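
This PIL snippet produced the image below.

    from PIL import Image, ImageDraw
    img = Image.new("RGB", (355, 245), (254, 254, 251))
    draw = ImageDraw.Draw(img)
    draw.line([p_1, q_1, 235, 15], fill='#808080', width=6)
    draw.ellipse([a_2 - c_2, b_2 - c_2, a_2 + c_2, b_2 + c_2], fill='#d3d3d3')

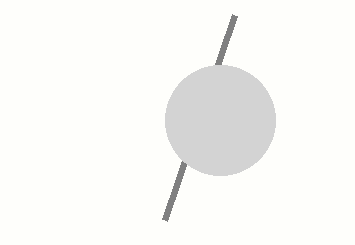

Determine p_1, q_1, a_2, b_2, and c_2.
p_1 = 165; q_1 = 220; a_2 = 220; b_2 = 120; c_2 = 55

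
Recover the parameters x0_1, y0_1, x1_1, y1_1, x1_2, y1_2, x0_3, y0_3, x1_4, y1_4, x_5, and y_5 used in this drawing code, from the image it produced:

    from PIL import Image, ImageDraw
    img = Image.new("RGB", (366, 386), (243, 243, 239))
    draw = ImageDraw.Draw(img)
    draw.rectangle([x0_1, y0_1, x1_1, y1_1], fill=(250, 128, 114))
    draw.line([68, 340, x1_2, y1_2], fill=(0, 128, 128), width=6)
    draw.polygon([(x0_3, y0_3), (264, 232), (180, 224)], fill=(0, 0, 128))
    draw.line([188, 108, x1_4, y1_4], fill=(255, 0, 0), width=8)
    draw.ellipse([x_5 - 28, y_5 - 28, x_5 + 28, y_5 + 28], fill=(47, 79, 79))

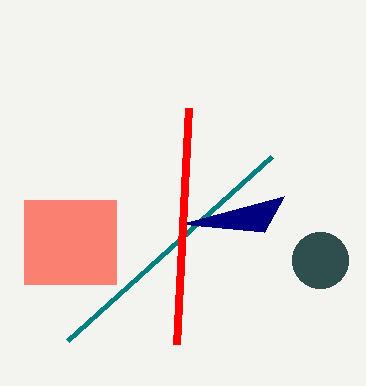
x0_1 = 24
y0_1 = 200
x1_1 = 116
y1_1 = 284
x1_2 = 272
y1_2 = 156
x0_3 = 284
y0_3 = 196
x1_4 = 176
y1_4 = 344
x_5 = 320
y_5 = 260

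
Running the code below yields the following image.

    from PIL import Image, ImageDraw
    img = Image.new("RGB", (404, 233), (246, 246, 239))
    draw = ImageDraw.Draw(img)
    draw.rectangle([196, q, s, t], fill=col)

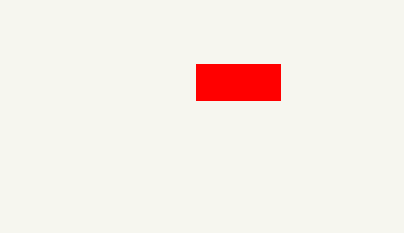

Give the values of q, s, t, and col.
q = 64
s = 280
t = 100
col = 'red'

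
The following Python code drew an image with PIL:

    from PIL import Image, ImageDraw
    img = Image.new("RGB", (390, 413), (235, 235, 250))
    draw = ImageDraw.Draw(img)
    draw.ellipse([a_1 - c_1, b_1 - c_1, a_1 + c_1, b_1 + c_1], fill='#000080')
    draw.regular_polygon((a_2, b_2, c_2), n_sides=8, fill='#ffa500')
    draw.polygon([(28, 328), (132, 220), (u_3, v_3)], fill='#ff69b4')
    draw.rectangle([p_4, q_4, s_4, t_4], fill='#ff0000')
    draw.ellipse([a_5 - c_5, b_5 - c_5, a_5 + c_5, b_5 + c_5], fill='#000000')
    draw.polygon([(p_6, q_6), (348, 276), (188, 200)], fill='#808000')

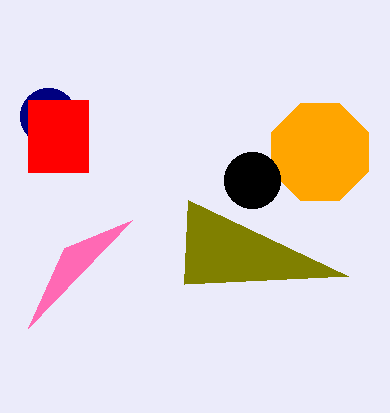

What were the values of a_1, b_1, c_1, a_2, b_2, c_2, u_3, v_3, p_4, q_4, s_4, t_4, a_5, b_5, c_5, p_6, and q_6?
a_1 = 48
b_1 = 116
c_1 = 28
a_2 = 320
b_2 = 152
c_2 = 52
u_3 = 64
v_3 = 248
p_4 = 28
q_4 = 100
s_4 = 88
t_4 = 172
a_5 = 252
b_5 = 180
c_5 = 28
p_6 = 184
q_6 = 284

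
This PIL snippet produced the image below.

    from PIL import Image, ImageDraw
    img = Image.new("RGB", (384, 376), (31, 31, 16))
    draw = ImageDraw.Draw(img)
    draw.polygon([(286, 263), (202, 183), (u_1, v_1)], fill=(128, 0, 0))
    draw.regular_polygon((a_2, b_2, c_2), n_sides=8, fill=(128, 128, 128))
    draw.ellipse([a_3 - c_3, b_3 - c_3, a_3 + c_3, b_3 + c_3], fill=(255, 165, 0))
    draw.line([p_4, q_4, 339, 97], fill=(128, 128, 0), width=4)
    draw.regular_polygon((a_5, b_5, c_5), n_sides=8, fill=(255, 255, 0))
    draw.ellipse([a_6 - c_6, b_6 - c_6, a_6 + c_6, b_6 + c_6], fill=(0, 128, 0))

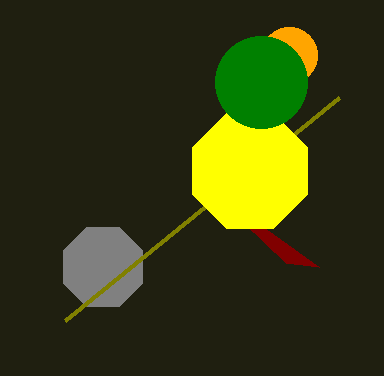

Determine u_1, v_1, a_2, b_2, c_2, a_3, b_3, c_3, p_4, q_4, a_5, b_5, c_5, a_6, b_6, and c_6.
u_1 = 319, v_1 = 267, a_2 = 103, b_2 = 267, c_2 = 43, a_3 = 289, b_3 = 55, c_3 = 28, p_4 = 65, q_4 = 320, a_5 = 250, b_5 = 171, c_5 = 62, a_6 = 261, b_6 = 82, c_6 = 46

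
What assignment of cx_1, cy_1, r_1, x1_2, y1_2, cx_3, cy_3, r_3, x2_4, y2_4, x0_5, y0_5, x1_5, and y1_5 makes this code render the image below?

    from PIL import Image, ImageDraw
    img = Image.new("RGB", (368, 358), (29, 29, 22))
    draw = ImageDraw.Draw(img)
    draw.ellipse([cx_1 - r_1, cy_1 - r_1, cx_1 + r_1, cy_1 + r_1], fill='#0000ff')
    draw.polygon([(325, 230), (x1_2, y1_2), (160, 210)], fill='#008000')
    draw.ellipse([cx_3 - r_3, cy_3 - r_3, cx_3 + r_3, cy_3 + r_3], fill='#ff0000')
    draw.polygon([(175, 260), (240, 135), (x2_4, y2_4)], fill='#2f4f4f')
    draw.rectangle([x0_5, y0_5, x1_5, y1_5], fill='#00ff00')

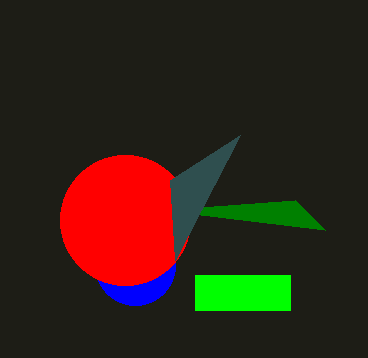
cx_1 = 135
cy_1 = 265
r_1 = 40
x1_2 = 295
y1_2 = 200
cx_3 = 125
cy_3 = 220
r_3 = 65
x2_4 = 170
y2_4 = 180
x0_5 = 195
y0_5 = 275
x1_5 = 290
y1_5 = 310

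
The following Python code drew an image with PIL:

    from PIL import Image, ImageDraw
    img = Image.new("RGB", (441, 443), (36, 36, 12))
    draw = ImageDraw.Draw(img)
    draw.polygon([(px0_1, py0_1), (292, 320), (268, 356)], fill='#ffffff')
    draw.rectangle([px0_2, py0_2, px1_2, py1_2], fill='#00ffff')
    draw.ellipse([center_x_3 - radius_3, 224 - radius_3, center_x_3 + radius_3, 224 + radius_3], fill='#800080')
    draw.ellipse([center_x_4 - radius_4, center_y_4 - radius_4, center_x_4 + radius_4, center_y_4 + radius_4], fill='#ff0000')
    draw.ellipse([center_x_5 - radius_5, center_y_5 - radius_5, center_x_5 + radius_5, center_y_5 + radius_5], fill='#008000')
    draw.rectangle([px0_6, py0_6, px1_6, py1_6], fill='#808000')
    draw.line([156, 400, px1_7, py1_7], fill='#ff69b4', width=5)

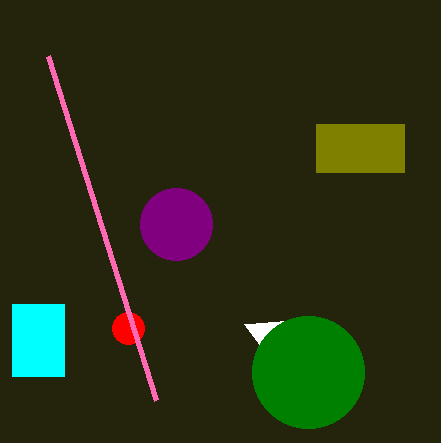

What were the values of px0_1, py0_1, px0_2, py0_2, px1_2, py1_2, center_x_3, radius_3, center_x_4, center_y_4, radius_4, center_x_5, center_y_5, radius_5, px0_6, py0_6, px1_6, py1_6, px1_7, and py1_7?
px0_1 = 244
py0_1 = 324
px0_2 = 12
py0_2 = 304
px1_2 = 64
py1_2 = 376
center_x_3 = 176
radius_3 = 36
center_x_4 = 128
center_y_4 = 328
radius_4 = 16
center_x_5 = 308
center_y_5 = 372
radius_5 = 56
px0_6 = 316
py0_6 = 124
px1_6 = 404
py1_6 = 172
px1_7 = 48
py1_7 = 56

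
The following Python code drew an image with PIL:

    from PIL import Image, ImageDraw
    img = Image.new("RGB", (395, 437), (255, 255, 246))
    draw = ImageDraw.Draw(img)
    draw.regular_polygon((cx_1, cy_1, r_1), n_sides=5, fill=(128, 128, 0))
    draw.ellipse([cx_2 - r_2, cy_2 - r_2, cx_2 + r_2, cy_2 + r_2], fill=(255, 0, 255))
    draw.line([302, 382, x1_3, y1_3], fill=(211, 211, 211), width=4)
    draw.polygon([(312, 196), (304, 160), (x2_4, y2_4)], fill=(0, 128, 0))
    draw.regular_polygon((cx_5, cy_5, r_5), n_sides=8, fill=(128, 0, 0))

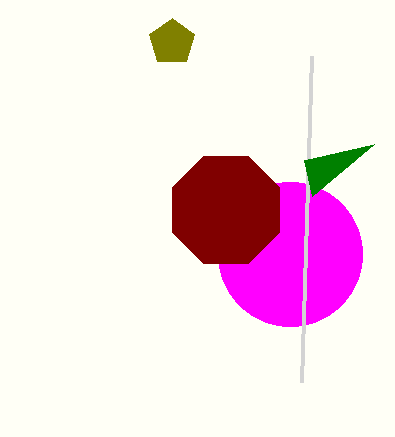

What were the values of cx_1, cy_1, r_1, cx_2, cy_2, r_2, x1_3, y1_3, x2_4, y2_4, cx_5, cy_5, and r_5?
cx_1 = 172; cy_1 = 42; r_1 = 24; cx_2 = 290; cy_2 = 254; r_2 = 72; x1_3 = 312; y1_3 = 56; x2_4 = 374; y2_4 = 144; cx_5 = 226; cy_5 = 210; r_5 = 58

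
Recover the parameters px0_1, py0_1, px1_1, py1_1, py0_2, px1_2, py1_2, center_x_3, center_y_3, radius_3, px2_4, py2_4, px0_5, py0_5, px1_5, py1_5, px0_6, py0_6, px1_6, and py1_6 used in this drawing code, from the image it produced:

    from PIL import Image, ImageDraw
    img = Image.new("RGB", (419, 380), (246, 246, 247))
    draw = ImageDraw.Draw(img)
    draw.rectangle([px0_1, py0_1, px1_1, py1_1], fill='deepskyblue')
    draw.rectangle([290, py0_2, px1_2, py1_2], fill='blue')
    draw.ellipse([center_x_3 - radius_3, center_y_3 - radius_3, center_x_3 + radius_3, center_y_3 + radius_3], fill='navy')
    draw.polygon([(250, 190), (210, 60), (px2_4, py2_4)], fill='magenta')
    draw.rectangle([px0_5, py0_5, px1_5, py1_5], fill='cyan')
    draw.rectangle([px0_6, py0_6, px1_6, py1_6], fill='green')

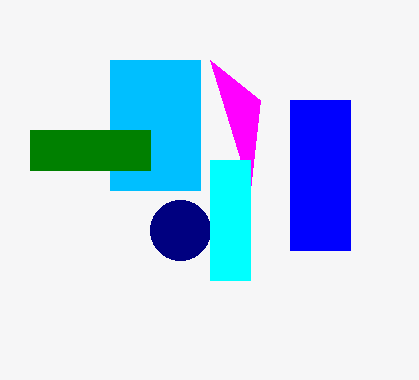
px0_1 = 110; py0_1 = 60; px1_1 = 200; py1_1 = 190; py0_2 = 100; px1_2 = 350; py1_2 = 250; center_x_3 = 180; center_y_3 = 230; radius_3 = 30; px2_4 = 260; py2_4 = 100; px0_5 = 210; py0_5 = 160; px1_5 = 250; py1_5 = 280; px0_6 = 30; py0_6 = 130; px1_6 = 150; py1_6 = 170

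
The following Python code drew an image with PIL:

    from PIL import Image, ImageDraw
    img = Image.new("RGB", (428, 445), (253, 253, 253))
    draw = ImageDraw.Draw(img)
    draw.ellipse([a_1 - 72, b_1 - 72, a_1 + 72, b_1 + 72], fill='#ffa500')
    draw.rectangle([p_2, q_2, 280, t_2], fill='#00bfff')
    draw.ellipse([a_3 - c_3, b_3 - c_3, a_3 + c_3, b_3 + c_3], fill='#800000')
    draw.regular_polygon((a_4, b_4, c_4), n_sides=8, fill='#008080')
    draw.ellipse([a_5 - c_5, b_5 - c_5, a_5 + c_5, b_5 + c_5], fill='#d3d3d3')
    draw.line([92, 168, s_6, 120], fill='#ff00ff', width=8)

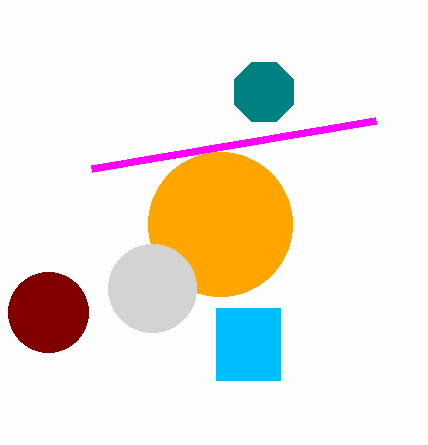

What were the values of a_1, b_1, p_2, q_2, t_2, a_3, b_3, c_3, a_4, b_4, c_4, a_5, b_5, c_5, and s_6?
a_1 = 220
b_1 = 224
p_2 = 216
q_2 = 308
t_2 = 380
a_3 = 48
b_3 = 312
c_3 = 40
a_4 = 264
b_4 = 92
c_4 = 32
a_5 = 152
b_5 = 288
c_5 = 44
s_6 = 376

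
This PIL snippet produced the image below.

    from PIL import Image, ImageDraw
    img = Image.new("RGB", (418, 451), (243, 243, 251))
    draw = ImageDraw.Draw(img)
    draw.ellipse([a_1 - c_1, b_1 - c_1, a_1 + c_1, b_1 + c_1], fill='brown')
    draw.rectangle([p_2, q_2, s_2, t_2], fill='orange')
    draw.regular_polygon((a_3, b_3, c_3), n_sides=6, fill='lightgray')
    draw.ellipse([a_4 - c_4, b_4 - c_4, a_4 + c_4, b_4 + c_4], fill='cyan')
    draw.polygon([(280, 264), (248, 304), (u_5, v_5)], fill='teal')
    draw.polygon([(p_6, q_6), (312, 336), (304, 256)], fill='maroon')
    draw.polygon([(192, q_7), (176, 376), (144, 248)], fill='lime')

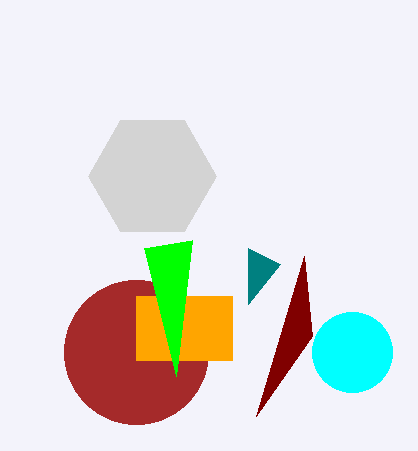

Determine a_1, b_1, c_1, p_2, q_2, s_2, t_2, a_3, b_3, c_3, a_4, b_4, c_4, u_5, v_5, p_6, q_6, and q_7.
a_1 = 136, b_1 = 352, c_1 = 72, p_2 = 136, q_2 = 296, s_2 = 232, t_2 = 360, a_3 = 152, b_3 = 176, c_3 = 64, a_4 = 352, b_4 = 352, c_4 = 40, u_5 = 248, v_5 = 248, p_6 = 256, q_6 = 416, q_7 = 240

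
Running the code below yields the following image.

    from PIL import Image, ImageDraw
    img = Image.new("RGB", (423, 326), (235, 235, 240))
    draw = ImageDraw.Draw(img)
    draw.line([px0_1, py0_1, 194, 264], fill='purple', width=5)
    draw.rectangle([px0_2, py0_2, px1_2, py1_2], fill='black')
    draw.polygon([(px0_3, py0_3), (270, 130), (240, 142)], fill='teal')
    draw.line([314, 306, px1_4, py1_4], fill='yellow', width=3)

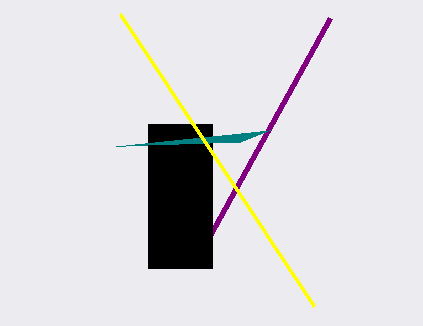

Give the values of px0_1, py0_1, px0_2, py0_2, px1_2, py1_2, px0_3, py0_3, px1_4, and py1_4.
px0_1 = 330, py0_1 = 18, px0_2 = 148, py0_2 = 124, px1_2 = 212, py1_2 = 268, px0_3 = 116, py0_3 = 146, px1_4 = 120, py1_4 = 14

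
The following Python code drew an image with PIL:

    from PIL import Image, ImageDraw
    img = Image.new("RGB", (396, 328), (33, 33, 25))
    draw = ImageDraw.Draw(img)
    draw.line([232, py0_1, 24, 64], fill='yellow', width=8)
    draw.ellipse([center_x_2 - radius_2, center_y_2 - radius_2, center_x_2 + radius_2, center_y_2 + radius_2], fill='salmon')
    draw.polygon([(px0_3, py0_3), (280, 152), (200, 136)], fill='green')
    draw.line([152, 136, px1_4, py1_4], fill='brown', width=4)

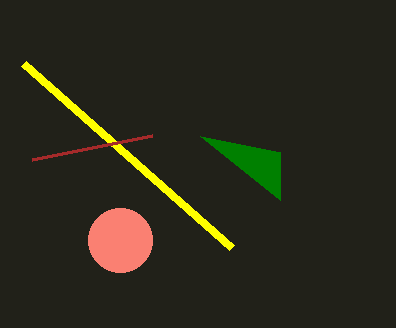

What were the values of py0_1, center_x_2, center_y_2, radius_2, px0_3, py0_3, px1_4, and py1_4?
py0_1 = 248, center_x_2 = 120, center_y_2 = 240, radius_2 = 32, px0_3 = 280, py0_3 = 200, px1_4 = 32, py1_4 = 160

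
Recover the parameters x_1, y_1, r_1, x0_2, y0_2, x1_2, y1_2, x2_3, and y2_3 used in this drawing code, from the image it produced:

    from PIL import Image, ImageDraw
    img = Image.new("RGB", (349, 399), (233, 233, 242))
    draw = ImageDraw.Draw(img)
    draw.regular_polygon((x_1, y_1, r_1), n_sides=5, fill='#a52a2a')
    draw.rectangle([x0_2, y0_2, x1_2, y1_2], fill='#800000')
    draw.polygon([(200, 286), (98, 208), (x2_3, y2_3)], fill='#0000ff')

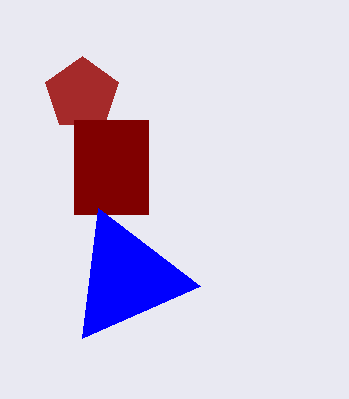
x_1 = 82; y_1 = 94; r_1 = 38; x0_2 = 74; y0_2 = 120; x1_2 = 148; y1_2 = 214; x2_3 = 82; y2_3 = 338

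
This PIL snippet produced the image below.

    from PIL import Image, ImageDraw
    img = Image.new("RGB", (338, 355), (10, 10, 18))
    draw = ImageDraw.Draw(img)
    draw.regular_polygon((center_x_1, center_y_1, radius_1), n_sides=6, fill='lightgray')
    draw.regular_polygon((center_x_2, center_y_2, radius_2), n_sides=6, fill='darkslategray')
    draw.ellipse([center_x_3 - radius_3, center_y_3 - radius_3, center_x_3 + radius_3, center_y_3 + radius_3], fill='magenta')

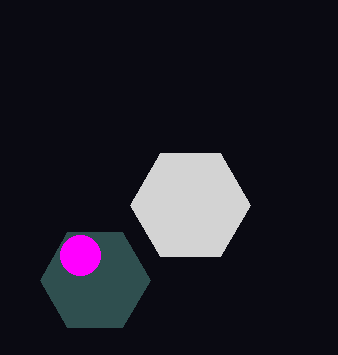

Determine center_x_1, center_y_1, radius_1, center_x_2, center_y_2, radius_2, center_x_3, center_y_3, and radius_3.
center_x_1 = 190
center_y_1 = 205
radius_1 = 60
center_x_2 = 95
center_y_2 = 280
radius_2 = 55
center_x_3 = 80
center_y_3 = 255
radius_3 = 20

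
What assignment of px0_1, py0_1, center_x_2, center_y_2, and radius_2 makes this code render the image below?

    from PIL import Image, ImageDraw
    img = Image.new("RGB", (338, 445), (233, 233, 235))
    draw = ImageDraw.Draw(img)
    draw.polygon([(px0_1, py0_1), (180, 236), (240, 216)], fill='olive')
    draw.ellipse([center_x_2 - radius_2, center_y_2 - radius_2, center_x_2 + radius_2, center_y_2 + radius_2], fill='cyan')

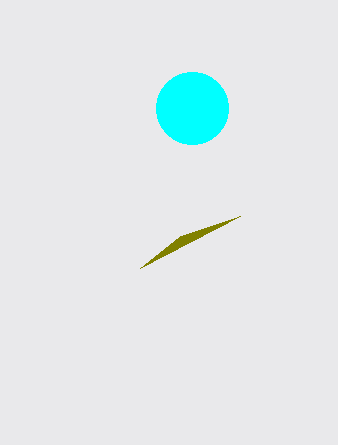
px0_1 = 140, py0_1 = 268, center_x_2 = 192, center_y_2 = 108, radius_2 = 36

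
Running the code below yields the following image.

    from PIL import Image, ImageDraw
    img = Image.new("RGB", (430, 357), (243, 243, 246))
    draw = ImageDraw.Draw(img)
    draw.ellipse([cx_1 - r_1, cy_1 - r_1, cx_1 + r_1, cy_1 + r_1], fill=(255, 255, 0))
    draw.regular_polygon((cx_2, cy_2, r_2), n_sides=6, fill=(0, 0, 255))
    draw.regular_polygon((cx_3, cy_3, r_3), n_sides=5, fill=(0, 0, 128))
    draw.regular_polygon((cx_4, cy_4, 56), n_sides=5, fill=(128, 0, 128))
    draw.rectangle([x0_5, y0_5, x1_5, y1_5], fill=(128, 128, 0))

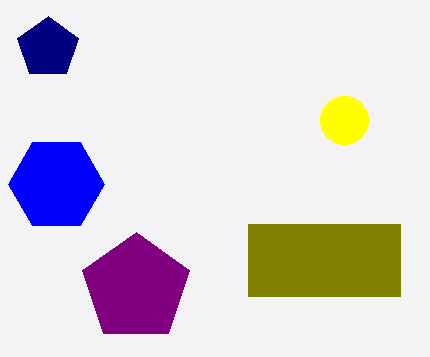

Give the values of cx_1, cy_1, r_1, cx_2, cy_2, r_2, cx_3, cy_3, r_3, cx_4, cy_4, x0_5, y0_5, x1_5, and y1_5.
cx_1 = 344; cy_1 = 120; r_1 = 24; cx_2 = 56; cy_2 = 184; r_2 = 48; cx_3 = 48; cy_3 = 48; r_3 = 32; cx_4 = 136; cy_4 = 288; x0_5 = 248; y0_5 = 224; x1_5 = 400; y1_5 = 296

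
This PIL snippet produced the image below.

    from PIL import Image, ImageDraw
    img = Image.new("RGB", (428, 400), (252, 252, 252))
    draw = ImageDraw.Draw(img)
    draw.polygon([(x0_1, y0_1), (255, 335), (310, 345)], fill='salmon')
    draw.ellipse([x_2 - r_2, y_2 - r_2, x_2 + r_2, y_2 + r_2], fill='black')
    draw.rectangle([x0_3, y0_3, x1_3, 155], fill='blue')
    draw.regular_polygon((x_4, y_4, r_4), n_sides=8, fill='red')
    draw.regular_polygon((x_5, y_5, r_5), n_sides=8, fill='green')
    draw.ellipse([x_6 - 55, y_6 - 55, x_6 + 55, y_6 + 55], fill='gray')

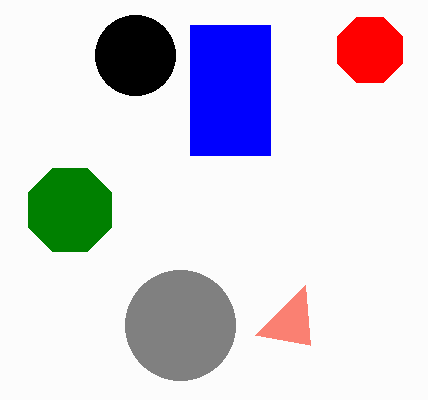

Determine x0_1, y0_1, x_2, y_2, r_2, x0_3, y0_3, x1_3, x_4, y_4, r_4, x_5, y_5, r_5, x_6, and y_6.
x0_1 = 305, y0_1 = 285, x_2 = 135, y_2 = 55, r_2 = 40, x0_3 = 190, y0_3 = 25, x1_3 = 270, x_4 = 370, y_4 = 50, r_4 = 35, x_5 = 70, y_5 = 210, r_5 = 45, x_6 = 180, y_6 = 325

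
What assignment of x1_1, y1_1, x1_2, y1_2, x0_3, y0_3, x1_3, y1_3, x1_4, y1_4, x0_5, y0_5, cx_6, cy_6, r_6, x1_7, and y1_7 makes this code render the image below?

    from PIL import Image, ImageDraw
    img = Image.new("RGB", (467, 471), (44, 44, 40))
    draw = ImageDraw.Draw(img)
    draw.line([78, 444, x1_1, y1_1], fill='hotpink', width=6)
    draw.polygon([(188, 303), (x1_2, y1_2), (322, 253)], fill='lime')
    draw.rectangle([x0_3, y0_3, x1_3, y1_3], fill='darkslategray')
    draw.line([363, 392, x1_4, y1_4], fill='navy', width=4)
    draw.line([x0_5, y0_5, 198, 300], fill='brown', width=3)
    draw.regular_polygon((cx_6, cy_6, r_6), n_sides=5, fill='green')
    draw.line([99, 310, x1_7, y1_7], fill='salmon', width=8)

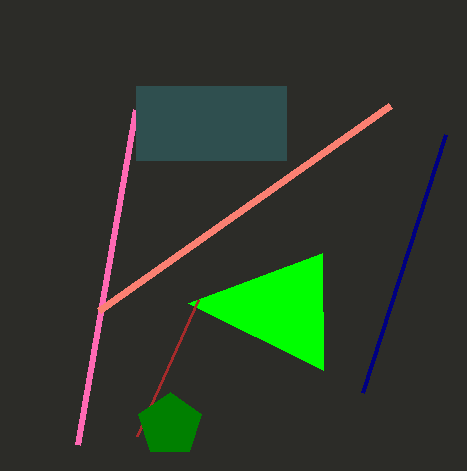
x1_1 = 136; y1_1 = 109; x1_2 = 323; y1_2 = 370; x0_3 = 136; y0_3 = 86; x1_3 = 286; y1_3 = 160; x1_4 = 446; y1_4 = 134; x0_5 = 137; y0_5 = 436; cx_6 = 170; cy_6 = 425; r_6 = 33; x1_7 = 390; y1_7 = 105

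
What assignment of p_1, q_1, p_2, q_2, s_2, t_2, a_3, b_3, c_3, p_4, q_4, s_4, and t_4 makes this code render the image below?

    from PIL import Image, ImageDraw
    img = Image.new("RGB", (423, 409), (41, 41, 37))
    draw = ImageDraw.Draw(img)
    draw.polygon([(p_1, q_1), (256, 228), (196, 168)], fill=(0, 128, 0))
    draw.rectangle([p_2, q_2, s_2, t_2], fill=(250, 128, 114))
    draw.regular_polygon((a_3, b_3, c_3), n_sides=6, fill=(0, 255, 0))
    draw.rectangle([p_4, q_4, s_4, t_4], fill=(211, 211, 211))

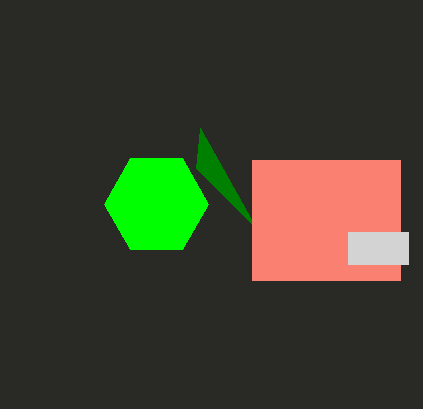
p_1 = 200; q_1 = 128; p_2 = 252; q_2 = 160; s_2 = 400; t_2 = 280; a_3 = 156; b_3 = 204; c_3 = 52; p_4 = 348; q_4 = 232; s_4 = 408; t_4 = 264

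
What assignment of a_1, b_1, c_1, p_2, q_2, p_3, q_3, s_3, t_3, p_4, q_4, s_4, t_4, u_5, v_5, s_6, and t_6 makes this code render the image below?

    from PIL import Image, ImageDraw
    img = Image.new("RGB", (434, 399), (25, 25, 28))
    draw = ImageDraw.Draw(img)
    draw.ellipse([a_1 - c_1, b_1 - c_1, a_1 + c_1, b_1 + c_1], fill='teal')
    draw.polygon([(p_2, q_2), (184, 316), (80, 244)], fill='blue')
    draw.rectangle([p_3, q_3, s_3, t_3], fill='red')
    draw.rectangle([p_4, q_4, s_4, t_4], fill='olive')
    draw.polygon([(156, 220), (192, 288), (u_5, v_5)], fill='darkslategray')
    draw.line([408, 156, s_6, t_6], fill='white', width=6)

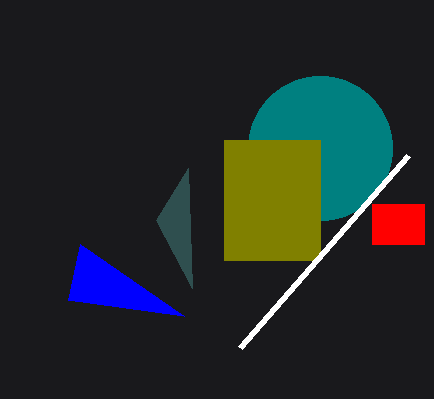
a_1 = 320, b_1 = 148, c_1 = 72, p_2 = 68, q_2 = 300, p_3 = 372, q_3 = 204, s_3 = 424, t_3 = 244, p_4 = 224, q_4 = 140, s_4 = 320, t_4 = 260, u_5 = 188, v_5 = 168, s_6 = 240, t_6 = 348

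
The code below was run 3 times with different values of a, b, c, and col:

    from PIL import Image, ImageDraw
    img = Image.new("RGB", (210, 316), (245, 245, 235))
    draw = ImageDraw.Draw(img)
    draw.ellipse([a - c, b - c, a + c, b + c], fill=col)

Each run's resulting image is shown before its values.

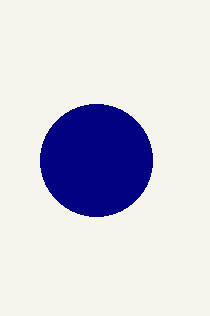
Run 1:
a = 96
b = 160
c = 56
col = 'navy'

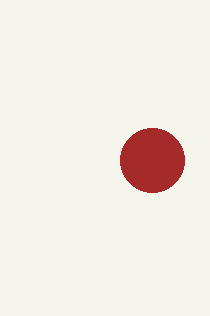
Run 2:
a = 152; b = 160; c = 32; col = 'brown'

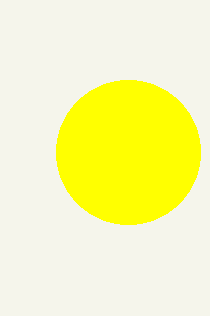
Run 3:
a = 128
b = 152
c = 72
col = 'yellow'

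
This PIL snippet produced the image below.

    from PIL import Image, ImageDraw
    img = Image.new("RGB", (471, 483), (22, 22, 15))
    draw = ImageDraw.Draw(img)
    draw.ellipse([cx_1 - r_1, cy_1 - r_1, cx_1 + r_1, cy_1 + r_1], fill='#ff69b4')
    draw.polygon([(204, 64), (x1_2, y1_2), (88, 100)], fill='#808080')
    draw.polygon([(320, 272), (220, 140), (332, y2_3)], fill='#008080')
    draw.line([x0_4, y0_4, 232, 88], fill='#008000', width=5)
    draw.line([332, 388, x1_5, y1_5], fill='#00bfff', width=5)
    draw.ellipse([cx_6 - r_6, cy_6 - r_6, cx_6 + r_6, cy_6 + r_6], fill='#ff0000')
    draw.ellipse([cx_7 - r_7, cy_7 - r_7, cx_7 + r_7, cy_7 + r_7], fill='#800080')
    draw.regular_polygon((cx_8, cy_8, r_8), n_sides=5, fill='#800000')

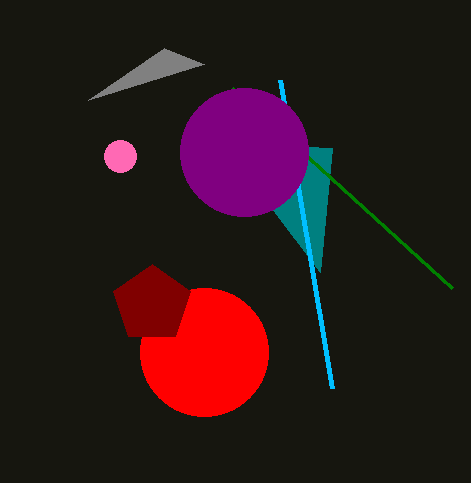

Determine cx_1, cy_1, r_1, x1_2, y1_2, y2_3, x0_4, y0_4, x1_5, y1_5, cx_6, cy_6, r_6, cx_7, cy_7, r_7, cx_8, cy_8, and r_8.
cx_1 = 120
cy_1 = 156
r_1 = 16
x1_2 = 164
y1_2 = 48
y2_3 = 148
x0_4 = 452
y0_4 = 288
x1_5 = 280
y1_5 = 80
cx_6 = 204
cy_6 = 352
r_6 = 64
cx_7 = 244
cy_7 = 152
r_7 = 64
cx_8 = 152
cy_8 = 304
r_8 = 40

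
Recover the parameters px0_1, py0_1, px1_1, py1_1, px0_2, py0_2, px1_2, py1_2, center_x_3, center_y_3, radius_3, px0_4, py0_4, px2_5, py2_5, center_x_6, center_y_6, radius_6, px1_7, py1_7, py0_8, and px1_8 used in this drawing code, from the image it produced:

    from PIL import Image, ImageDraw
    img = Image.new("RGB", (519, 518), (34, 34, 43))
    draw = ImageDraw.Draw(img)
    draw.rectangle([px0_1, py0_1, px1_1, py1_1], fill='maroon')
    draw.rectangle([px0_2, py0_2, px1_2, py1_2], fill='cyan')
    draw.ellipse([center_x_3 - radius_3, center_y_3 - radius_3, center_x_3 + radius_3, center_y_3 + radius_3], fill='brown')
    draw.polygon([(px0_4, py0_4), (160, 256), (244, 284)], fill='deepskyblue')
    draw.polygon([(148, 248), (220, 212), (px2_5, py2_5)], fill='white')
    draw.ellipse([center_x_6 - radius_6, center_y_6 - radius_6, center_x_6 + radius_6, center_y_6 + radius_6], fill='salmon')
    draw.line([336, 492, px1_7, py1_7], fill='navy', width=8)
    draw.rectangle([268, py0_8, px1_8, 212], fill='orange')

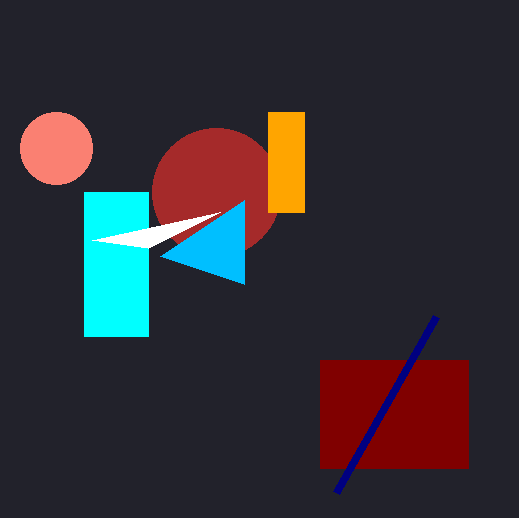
px0_1 = 320, py0_1 = 360, px1_1 = 468, py1_1 = 468, px0_2 = 84, py0_2 = 192, px1_2 = 148, py1_2 = 336, center_x_3 = 216, center_y_3 = 192, radius_3 = 64, px0_4 = 244, py0_4 = 200, px2_5 = 92, py2_5 = 240, center_x_6 = 56, center_y_6 = 148, radius_6 = 36, px1_7 = 436, py1_7 = 316, py0_8 = 112, px1_8 = 304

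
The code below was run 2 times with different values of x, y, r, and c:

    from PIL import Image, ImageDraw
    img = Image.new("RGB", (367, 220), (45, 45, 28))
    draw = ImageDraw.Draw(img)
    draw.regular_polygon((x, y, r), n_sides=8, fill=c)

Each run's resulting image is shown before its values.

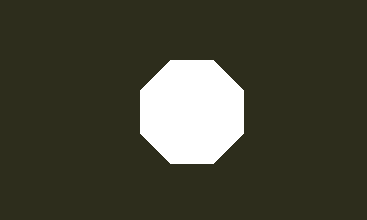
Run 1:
x = 192, y = 112, r = 56, c = 'white'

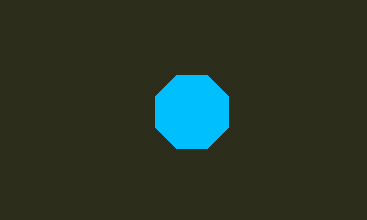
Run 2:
x = 192; y = 112; r = 40; c = 'deepskyblue'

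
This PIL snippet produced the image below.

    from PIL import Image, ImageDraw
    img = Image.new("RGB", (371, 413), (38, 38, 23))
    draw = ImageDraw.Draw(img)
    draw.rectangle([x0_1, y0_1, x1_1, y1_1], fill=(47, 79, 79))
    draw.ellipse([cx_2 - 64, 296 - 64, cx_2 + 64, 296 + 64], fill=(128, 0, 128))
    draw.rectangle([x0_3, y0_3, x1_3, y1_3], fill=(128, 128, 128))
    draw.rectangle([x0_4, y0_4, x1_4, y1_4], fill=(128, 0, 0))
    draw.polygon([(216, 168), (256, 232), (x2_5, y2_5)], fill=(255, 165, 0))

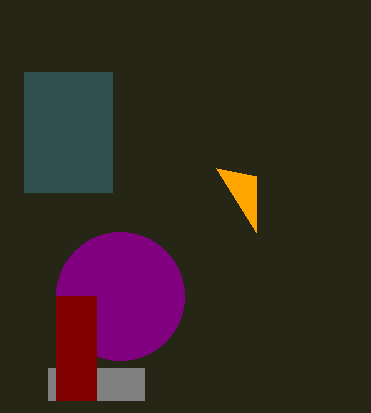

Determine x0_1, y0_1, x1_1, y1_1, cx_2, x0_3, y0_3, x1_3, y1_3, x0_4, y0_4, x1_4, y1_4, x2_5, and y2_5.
x0_1 = 24
y0_1 = 72
x1_1 = 112
y1_1 = 192
cx_2 = 120
x0_3 = 48
y0_3 = 368
x1_3 = 144
y1_3 = 400
x0_4 = 56
y0_4 = 296
x1_4 = 96
y1_4 = 400
x2_5 = 256
y2_5 = 176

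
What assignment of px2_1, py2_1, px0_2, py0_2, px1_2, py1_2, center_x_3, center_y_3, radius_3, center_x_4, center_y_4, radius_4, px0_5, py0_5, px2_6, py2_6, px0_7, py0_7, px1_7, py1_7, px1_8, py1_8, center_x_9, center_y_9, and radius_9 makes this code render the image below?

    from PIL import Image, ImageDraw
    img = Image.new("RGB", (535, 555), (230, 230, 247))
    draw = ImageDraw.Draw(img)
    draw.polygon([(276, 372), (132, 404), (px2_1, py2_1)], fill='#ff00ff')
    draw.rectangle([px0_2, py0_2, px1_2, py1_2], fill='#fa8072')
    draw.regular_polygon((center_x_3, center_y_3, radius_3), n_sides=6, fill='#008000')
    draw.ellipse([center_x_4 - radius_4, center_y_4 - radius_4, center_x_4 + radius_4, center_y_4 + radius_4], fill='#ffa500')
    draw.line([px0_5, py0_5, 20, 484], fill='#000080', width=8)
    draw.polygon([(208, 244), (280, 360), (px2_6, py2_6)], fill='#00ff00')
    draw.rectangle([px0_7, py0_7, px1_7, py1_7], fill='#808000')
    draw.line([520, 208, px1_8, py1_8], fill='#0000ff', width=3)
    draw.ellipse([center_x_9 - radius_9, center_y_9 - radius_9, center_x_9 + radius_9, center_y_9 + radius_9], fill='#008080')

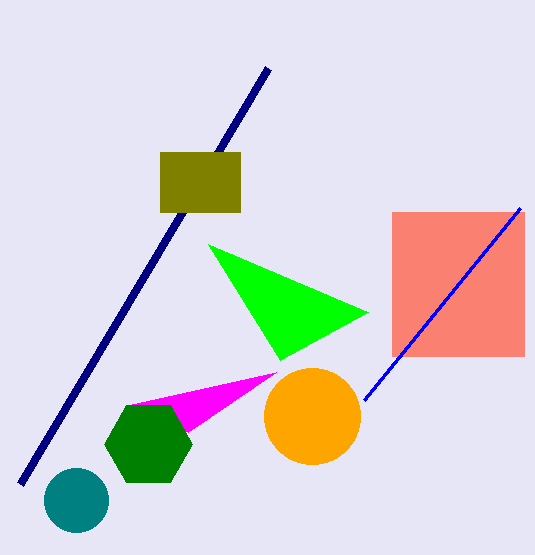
px2_1 = 188
py2_1 = 432
px0_2 = 392
py0_2 = 212
px1_2 = 524
py1_2 = 356
center_x_3 = 148
center_y_3 = 444
radius_3 = 44
center_x_4 = 312
center_y_4 = 416
radius_4 = 48
px0_5 = 268
py0_5 = 68
px2_6 = 368
py2_6 = 312
px0_7 = 160
py0_7 = 152
px1_7 = 240
py1_7 = 212
px1_8 = 364
py1_8 = 400
center_x_9 = 76
center_y_9 = 500
radius_9 = 32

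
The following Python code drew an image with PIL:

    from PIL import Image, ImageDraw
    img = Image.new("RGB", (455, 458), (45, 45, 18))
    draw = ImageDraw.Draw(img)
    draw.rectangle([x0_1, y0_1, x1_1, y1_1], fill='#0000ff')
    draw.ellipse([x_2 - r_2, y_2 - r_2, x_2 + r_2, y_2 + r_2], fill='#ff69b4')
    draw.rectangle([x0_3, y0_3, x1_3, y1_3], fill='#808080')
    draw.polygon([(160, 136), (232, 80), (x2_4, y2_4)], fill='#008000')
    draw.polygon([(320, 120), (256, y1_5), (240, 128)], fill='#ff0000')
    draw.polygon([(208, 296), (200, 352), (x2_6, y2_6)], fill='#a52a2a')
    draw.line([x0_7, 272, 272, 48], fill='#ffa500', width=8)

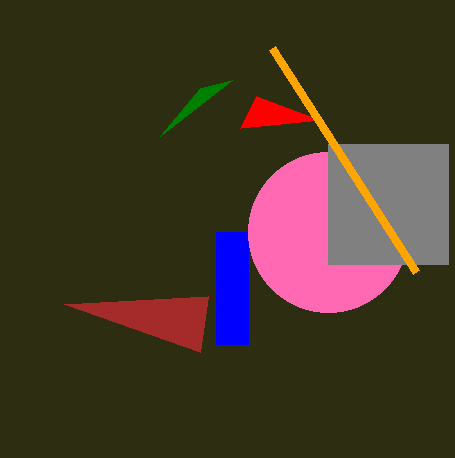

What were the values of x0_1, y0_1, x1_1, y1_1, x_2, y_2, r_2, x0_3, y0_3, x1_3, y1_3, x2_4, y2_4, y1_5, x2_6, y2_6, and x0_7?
x0_1 = 216, y0_1 = 232, x1_1 = 248, y1_1 = 344, x_2 = 328, y_2 = 232, r_2 = 80, x0_3 = 328, y0_3 = 144, x1_3 = 448, y1_3 = 264, x2_4 = 200, y2_4 = 88, y1_5 = 96, x2_6 = 64, y2_6 = 304, x0_7 = 416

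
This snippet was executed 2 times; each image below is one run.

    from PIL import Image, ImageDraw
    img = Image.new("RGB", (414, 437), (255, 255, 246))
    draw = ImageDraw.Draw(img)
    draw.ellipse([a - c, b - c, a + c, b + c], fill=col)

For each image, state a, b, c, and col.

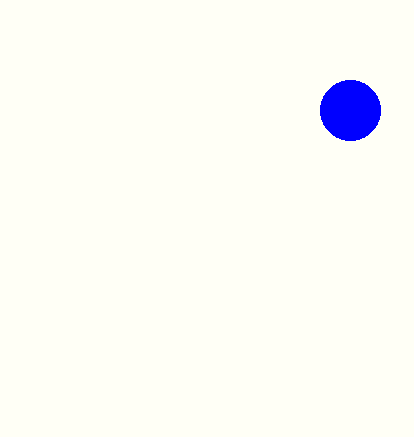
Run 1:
a = 350; b = 110; c = 30; col = 'blue'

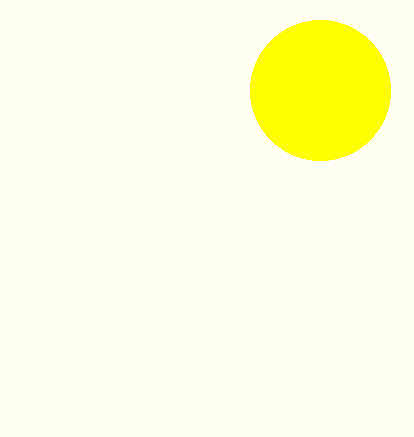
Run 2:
a = 320
b = 90
c = 70
col = 'yellow'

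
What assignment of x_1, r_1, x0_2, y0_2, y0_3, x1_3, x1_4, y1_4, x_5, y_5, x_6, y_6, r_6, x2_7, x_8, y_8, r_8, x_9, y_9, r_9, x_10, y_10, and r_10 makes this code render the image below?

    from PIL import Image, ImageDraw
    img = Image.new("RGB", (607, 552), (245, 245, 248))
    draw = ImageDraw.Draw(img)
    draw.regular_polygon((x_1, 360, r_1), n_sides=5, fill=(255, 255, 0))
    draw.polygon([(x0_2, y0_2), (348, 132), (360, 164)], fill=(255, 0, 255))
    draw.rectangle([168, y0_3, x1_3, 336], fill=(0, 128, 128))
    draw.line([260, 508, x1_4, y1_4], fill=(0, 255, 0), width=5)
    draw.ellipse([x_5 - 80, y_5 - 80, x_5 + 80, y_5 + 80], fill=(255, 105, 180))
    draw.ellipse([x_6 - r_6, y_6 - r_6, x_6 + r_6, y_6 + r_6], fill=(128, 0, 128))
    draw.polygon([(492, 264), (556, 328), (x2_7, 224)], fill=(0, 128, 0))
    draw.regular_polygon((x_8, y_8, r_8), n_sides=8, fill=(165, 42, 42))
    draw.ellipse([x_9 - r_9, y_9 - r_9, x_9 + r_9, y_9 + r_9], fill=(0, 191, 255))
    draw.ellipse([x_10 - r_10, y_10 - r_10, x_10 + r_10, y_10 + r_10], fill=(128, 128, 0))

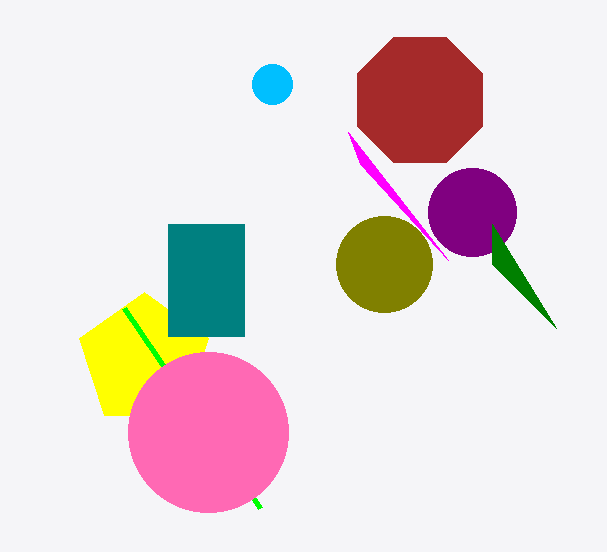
x_1 = 144
r_1 = 68
x0_2 = 448
y0_2 = 260
y0_3 = 224
x1_3 = 244
x1_4 = 124
y1_4 = 308
x_5 = 208
y_5 = 432
x_6 = 472
y_6 = 212
r_6 = 44
x2_7 = 492
x_8 = 420
y_8 = 100
r_8 = 68
x_9 = 272
y_9 = 84
r_9 = 20
x_10 = 384
y_10 = 264
r_10 = 48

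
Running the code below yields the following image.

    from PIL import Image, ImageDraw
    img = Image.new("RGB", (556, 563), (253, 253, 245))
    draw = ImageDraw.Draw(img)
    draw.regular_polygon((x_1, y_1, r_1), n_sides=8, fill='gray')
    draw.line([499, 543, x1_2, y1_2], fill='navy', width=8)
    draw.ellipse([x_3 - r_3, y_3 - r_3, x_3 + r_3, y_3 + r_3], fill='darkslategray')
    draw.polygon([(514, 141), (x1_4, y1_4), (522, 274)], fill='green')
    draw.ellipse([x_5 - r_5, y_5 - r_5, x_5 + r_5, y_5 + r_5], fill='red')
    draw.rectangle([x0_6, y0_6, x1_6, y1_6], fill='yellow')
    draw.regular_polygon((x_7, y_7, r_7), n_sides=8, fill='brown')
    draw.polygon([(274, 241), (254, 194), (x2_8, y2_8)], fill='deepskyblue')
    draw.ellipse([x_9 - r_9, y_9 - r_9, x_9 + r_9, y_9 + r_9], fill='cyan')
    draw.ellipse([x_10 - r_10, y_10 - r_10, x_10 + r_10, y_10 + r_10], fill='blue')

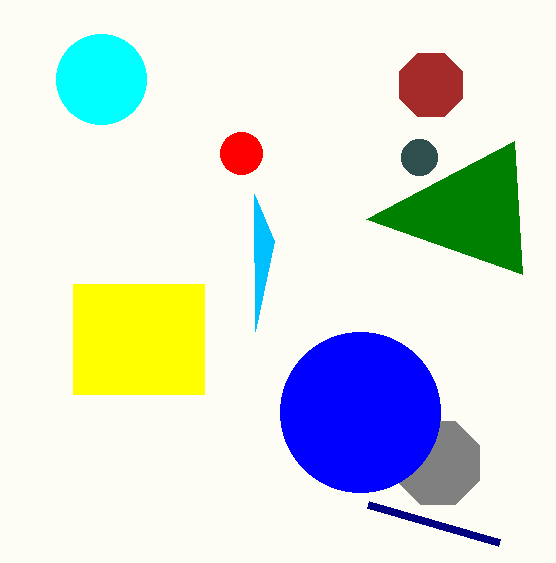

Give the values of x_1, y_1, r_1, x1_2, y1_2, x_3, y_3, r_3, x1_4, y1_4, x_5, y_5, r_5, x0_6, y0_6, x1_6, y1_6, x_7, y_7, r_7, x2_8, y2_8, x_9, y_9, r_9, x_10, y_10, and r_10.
x_1 = 438
y_1 = 463
r_1 = 45
x1_2 = 368
y1_2 = 505
x_3 = 419
y_3 = 157
r_3 = 18
x1_4 = 366
y1_4 = 219
x_5 = 241
y_5 = 153
r_5 = 21
x0_6 = 73
y0_6 = 284
x1_6 = 204
y1_6 = 394
x_7 = 431
y_7 = 85
r_7 = 34
x2_8 = 255
y2_8 = 331
x_9 = 101
y_9 = 79
r_9 = 45
x_10 = 360
y_10 = 412
r_10 = 80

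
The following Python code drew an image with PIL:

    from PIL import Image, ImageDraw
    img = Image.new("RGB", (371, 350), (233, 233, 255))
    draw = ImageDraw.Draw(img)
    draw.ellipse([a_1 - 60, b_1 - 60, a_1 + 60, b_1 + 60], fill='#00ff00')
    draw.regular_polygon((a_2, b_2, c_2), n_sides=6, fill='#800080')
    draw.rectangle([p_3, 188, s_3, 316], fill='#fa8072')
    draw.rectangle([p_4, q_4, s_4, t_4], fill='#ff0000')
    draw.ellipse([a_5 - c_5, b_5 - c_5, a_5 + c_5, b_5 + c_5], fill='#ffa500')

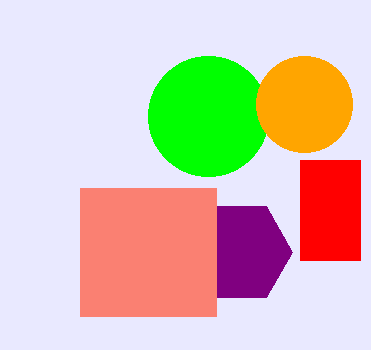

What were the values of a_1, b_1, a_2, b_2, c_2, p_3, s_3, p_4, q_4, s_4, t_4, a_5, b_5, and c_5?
a_1 = 208
b_1 = 116
a_2 = 240
b_2 = 252
c_2 = 52
p_3 = 80
s_3 = 216
p_4 = 300
q_4 = 160
s_4 = 360
t_4 = 260
a_5 = 304
b_5 = 104
c_5 = 48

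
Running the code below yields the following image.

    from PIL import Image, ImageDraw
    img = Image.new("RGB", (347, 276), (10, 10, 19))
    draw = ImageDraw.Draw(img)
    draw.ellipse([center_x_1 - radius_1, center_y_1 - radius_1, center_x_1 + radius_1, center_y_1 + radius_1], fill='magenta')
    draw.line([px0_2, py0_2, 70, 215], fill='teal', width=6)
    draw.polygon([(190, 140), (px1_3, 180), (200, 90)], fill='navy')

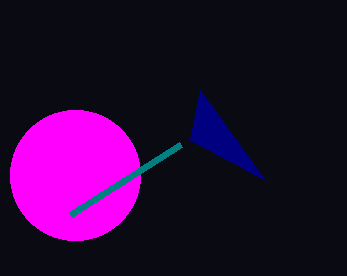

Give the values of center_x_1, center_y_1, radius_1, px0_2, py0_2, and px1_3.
center_x_1 = 75
center_y_1 = 175
radius_1 = 65
px0_2 = 180
py0_2 = 145
px1_3 = 265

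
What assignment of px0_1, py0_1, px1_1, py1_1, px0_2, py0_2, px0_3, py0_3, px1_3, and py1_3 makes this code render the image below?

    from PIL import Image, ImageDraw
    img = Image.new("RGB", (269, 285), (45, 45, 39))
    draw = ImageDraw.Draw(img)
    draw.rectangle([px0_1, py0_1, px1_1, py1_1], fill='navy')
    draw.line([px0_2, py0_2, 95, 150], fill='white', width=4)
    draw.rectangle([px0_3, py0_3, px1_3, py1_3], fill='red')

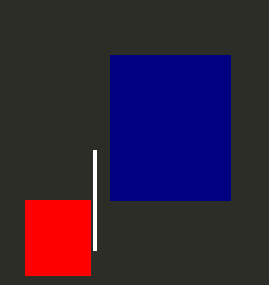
px0_1 = 110; py0_1 = 55; px1_1 = 230; py1_1 = 200; px0_2 = 95; py0_2 = 250; px0_3 = 25; py0_3 = 200; px1_3 = 90; py1_3 = 275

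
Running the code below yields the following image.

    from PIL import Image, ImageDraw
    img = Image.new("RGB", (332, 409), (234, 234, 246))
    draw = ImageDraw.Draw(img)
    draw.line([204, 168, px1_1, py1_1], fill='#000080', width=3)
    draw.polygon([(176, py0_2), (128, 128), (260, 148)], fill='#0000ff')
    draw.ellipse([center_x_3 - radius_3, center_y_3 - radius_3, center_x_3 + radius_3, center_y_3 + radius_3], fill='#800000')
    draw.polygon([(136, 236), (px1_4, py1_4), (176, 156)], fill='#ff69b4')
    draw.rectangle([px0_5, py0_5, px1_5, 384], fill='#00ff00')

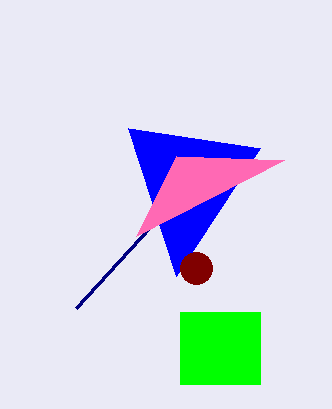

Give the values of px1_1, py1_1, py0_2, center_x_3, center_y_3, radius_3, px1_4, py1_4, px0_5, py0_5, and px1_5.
px1_1 = 76, py1_1 = 308, py0_2 = 276, center_x_3 = 196, center_y_3 = 268, radius_3 = 16, px1_4 = 284, py1_4 = 160, px0_5 = 180, py0_5 = 312, px1_5 = 260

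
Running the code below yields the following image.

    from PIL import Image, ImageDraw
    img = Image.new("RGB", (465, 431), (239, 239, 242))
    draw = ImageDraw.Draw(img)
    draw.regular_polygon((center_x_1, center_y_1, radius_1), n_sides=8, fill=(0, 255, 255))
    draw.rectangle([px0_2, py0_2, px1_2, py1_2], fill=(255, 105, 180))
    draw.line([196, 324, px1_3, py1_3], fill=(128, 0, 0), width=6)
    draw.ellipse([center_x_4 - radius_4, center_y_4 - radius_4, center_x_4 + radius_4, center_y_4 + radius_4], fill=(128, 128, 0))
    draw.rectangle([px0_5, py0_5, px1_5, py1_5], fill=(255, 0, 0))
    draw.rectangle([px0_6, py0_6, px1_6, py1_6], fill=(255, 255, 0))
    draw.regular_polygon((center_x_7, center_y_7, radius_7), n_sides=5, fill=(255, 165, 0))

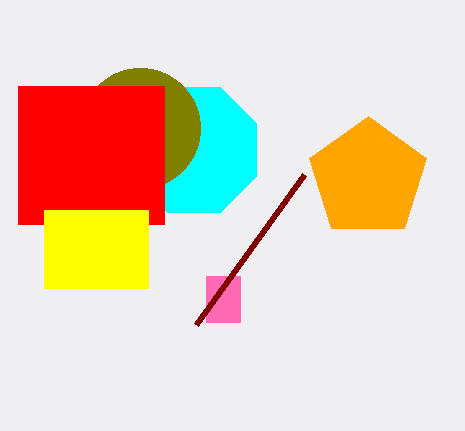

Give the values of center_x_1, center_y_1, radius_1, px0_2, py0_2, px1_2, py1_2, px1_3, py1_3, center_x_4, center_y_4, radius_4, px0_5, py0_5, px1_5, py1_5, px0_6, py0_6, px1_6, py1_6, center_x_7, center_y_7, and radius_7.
center_x_1 = 194; center_y_1 = 150; radius_1 = 68; px0_2 = 206; py0_2 = 276; px1_2 = 240; py1_2 = 322; px1_3 = 304; py1_3 = 174; center_x_4 = 140; center_y_4 = 128; radius_4 = 60; px0_5 = 18; py0_5 = 86; px1_5 = 164; py1_5 = 224; px0_6 = 44; py0_6 = 210; px1_6 = 148; py1_6 = 288; center_x_7 = 368; center_y_7 = 178; radius_7 = 62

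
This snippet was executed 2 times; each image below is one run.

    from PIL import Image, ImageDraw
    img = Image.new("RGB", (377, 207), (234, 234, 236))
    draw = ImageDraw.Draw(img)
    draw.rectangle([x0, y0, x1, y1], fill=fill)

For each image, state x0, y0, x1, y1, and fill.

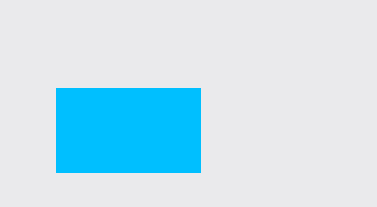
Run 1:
x0 = 56; y0 = 88; x1 = 200; y1 = 172; fill = 'deepskyblue'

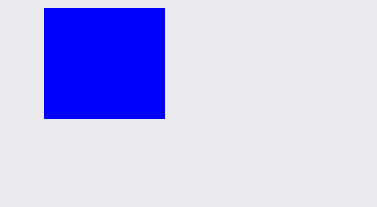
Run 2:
x0 = 44; y0 = 8; x1 = 164; y1 = 118; fill = 'blue'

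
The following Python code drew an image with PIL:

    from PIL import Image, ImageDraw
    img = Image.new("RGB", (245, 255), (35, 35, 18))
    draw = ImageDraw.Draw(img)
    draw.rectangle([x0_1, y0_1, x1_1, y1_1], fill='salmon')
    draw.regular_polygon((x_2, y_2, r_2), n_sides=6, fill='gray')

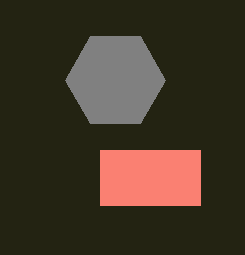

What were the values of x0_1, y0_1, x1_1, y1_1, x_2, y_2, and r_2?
x0_1 = 100; y0_1 = 150; x1_1 = 200; y1_1 = 205; x_2 = 115; y_2 = 80; r_2 = 50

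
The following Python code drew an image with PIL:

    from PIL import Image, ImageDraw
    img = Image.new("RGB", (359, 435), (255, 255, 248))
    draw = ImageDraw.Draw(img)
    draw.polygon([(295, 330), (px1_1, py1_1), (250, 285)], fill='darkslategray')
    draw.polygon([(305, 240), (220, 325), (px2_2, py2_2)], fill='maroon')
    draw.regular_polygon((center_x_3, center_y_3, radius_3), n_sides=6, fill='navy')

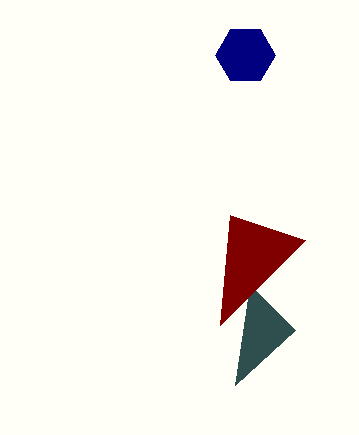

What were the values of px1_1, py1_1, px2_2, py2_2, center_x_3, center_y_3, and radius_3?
px1_1 = 235; py1_1 = 385; px2_2 = 230; py2_2 = 215; center_x_3 = 245; center_y_3 = 55; radius_3 = 30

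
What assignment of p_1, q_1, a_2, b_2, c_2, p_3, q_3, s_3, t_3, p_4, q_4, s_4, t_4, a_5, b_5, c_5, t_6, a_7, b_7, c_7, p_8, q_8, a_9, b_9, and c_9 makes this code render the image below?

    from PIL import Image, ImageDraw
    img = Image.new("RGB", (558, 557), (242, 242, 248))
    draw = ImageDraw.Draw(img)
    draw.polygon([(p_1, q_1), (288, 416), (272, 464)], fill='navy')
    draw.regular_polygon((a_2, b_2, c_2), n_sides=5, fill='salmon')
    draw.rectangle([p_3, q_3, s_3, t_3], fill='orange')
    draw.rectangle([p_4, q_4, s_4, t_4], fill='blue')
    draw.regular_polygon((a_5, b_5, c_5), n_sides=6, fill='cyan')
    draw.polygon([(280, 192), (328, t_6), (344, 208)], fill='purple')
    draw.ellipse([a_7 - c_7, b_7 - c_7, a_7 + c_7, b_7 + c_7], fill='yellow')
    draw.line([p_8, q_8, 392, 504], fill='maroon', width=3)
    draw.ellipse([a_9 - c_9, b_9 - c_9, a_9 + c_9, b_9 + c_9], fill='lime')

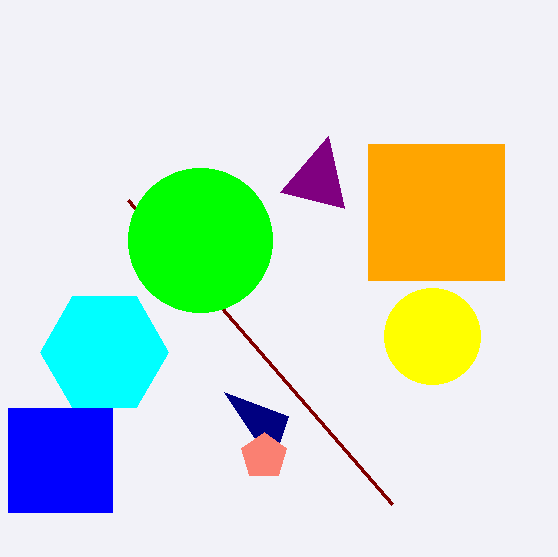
p_1 = 224
q_1 = 392
a_2 = 264
b_2 = 456
c_2 = 24
p_3 = 368
q_3 = 144
s_3 = 504
t_3 = 280
p_4 = 8
q_4 = 408
s_4 = 112
t_4 = 512
a_5 = 104
b_5 = 352
c_5 = 64
t_6 = 136
a_7 = 432
b_7 = 336
c_7 = 48
p_8 = 128
q_8 = 200
a_9 = 200
b_9 = 240
c_9 = 72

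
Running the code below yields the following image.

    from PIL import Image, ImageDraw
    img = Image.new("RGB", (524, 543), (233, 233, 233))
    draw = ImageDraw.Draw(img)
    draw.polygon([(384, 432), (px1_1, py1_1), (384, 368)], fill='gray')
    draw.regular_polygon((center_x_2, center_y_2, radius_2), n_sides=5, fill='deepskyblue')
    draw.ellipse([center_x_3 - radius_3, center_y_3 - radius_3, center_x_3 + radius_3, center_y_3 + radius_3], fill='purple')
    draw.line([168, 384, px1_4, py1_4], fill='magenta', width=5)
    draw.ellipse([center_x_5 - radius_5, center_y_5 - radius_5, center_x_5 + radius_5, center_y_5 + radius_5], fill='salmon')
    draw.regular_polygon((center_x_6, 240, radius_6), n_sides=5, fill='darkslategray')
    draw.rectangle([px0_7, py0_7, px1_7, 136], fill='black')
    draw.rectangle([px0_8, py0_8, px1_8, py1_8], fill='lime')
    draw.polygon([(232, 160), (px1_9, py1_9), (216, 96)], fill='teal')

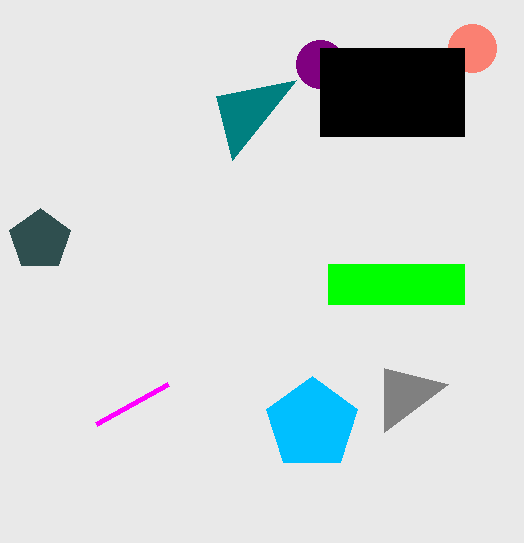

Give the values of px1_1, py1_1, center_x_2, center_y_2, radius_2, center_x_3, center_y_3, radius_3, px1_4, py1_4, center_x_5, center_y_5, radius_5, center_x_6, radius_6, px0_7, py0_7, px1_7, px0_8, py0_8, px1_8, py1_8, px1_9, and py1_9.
px1_1 = 448; py1_1 = 384; center_x_2 = 312; center_y_2 = 424; radius_2 = 48; center_x_3 = 320; center_y_3 = 64; radius_3 = 24; px1_4 = 96; py1_4 = 424; center_x_5 = 472; center_y_5 = 48; radius_5 = 24; center_x_6 = 40; radius_6 = 32; px0_7 = 320; py0_7 = 48; px1_7 = 464; px0_8 = 328; py0_8 = 264; px1_8 = 464; py1_8 = 304; px1_9 = 296; py1_9 = 80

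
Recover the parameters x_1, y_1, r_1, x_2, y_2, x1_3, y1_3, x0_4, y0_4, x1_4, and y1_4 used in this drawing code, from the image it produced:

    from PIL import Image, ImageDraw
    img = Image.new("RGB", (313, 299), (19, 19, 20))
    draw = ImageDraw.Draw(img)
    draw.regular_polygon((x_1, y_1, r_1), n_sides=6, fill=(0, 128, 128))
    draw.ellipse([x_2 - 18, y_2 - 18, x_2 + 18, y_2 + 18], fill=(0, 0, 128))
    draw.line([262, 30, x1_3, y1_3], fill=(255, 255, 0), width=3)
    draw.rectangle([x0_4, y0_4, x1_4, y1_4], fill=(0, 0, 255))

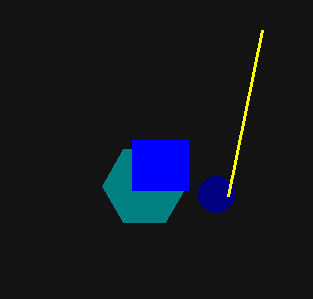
x_1 = 144
y_1 = 186
r_1 = 42
x_2 = 216
y_2 = 194
x1_3 = 228
y1_3 = 196
x0_4 = 132
y0_4 = 140
x1_4 = 188
y1_4 = 190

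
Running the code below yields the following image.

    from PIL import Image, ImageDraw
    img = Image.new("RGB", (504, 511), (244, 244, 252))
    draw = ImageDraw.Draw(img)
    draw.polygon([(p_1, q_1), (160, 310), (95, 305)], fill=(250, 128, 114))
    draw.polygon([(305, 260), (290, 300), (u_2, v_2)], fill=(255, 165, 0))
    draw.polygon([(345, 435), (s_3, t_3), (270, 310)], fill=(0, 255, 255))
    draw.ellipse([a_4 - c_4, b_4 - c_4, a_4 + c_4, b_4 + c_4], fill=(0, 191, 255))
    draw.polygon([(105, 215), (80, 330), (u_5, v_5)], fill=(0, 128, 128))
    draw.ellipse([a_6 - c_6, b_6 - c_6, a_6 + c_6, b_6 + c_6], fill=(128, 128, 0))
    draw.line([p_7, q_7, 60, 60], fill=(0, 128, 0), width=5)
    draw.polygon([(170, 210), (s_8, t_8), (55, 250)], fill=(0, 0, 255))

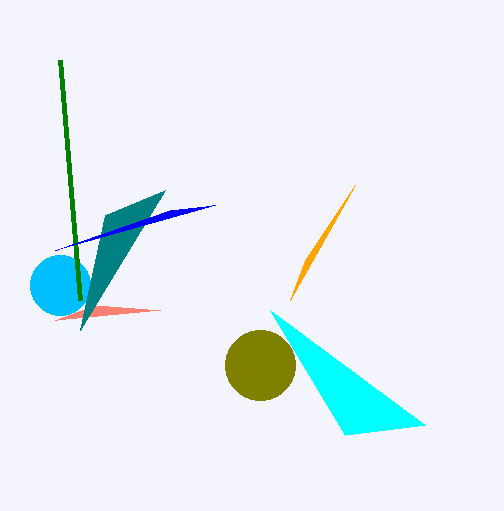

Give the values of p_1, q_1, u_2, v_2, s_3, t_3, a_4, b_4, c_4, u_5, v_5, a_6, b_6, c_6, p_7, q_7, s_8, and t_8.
p_1 = 55; q_1 = 320; u_2 = 355; v_2 = 185; s_3 = 425; t_3 = 425; a_4 = 60; b_4 = 285; c_4 = 30; u_5 = 165; v_5 = 190; a_6 = 260; b_6 = 365; c_6 = 35; p_7 = 80; q_7 = 300; s_8 = 215; t_8 = 205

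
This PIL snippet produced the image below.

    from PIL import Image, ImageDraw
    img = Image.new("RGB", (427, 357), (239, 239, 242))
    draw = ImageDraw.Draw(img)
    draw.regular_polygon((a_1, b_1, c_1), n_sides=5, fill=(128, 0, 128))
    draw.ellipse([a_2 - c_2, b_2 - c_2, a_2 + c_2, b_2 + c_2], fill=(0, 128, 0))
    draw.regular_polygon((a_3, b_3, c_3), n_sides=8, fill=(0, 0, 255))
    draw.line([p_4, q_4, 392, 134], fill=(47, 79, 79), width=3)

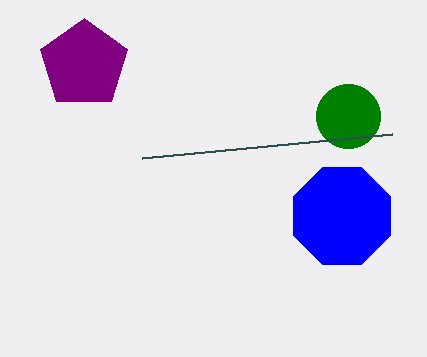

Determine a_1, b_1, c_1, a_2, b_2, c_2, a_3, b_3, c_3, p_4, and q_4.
a_1 = 84, b_1 = 64, c_1 = 46, a_2 = 348, b_2 = 116, c_2 = 32, a_3 = 342, b_3 = 216, c_3 = 52, p_4 = 142, q_4 = 158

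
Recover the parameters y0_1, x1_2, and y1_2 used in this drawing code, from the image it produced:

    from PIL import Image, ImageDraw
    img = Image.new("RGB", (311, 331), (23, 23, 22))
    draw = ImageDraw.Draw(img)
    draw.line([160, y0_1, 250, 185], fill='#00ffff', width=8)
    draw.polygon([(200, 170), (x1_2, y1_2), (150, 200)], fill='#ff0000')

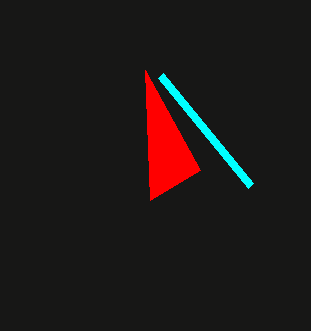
y0_1 = 75
x1_2 = 145
y1_2 = 70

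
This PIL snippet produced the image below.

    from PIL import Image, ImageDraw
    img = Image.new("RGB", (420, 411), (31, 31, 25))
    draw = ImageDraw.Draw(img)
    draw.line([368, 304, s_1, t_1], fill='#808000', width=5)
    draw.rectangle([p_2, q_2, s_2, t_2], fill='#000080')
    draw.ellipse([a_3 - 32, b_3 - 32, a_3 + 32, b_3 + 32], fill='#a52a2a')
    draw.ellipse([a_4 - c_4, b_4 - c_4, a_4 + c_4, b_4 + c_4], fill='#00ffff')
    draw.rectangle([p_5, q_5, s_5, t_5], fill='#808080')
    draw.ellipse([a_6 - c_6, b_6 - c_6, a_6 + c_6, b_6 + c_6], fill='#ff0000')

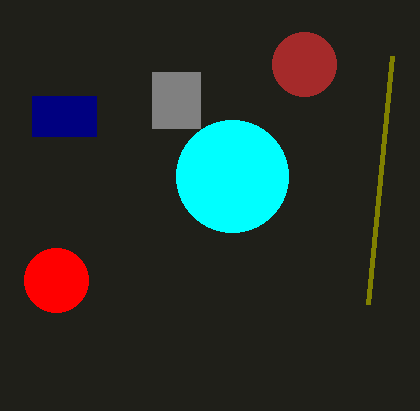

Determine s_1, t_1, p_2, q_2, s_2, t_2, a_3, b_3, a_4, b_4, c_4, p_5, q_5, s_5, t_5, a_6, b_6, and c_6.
s_1 = 392; t_1 = 56; p_2 = 32; q_2 = 96; s_2 = 96; t_2 = 136; a_3 = 304; b_3 = 64; a_4 = 232; b_4 = 176; c_4 = 56; p_5 = 152; q_5 = 72; s_5 = 200; t_5 = 128; a_6 = 56; b_6 = 280; c_6 = 32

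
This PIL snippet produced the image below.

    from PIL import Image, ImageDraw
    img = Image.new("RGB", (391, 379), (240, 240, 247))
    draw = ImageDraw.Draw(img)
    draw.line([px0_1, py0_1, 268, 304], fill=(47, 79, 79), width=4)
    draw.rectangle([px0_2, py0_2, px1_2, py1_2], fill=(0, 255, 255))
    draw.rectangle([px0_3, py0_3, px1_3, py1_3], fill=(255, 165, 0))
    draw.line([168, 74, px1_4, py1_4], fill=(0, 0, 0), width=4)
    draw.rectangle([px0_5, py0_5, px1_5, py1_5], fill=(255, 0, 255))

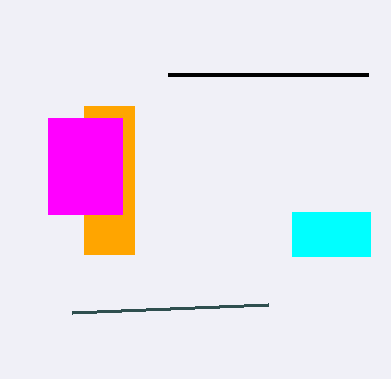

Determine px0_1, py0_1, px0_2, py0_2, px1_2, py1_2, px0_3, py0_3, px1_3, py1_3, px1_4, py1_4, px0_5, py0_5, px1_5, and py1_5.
px0_1 = 72, py0_1 = 312, px0_2 = 292, py0_2 = 212, px1_2 = 370, py1_2 = 256, px0_3 = 84, py0_3 = 106, px1_3 = 134, py1_3 = 254, px1_4 = 368, py1_4 = 74, px0_5 = 48, py0_5 = 118, px1_5 = 122, py1_5 = 214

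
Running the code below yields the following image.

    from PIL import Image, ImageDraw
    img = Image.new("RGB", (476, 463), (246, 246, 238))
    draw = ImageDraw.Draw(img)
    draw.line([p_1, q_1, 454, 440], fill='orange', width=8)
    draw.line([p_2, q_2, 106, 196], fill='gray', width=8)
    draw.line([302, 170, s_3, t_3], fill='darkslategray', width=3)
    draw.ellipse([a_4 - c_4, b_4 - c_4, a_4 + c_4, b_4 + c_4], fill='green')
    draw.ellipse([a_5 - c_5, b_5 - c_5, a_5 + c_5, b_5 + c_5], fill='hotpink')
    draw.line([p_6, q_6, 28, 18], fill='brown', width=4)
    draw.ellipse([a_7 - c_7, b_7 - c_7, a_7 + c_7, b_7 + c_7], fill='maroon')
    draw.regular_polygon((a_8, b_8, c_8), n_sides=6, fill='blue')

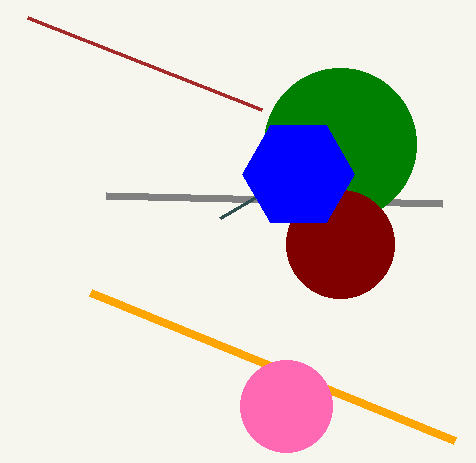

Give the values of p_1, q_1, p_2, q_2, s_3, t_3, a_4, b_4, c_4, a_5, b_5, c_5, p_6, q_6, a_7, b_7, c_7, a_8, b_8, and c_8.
p_1 = 90, q_1 = 292, p_2 = 442, q_2 = 204, s_3 = 220, t_3 = 218, a_4 = 340, b_4 = 144, c_4 = 76, a_5 = 286, b_5 = 406, c_5 = 46, p_6 = 262, q_6 = 110, a_7 = 340, b_7 = 244, c_7 = 54, a_8 = 298, b_8 = 174, c_8 = 56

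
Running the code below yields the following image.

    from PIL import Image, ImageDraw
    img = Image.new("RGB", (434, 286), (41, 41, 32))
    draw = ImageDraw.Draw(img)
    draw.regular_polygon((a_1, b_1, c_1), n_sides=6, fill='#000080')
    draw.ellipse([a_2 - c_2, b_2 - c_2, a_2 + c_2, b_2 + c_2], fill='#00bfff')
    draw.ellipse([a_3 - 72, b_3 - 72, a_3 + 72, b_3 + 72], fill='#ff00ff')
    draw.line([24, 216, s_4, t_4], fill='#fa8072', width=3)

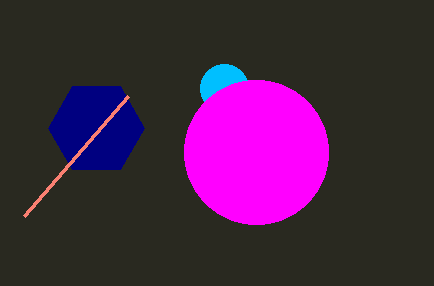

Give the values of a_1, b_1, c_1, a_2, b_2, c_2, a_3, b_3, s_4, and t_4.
a_1 = 96; b_1 = 128; c_1 = 48; a_2 = 224; b_2 = 88; c_2 = 24; a_3 = 256; b_3 = 152; s_4 = 128; t_4 = 96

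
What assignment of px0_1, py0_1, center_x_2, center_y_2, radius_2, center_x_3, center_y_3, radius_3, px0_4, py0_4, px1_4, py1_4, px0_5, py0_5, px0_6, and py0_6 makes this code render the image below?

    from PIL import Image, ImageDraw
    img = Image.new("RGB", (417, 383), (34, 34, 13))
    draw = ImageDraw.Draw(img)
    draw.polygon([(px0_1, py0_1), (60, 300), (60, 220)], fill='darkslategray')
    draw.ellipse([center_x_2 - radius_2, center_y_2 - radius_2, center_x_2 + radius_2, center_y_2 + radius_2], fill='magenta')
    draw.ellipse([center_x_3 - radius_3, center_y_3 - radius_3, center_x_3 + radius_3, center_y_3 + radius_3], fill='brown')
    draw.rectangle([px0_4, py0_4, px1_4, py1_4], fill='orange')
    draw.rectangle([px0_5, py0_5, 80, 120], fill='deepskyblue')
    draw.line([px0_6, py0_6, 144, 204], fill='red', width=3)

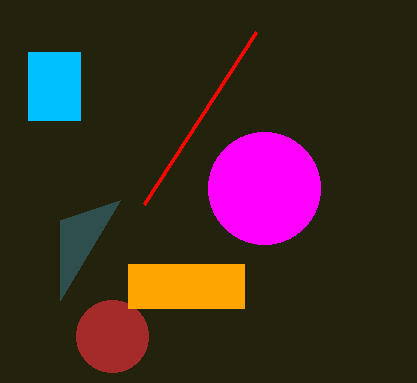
px0_1 = 120; py0_1 = 200; center_x_2 = 264; center_y_2 = 188; radius_2 = 56; center_x_3 = 112; center_y_3 = 336; radius_3 = 36; px0_4 = 128; py0_4 = 264; px1_4 = 244; py1_4 = 308; px0_5 = 28; py0_5 = 52; px0_6 = 256; py0_6 = 32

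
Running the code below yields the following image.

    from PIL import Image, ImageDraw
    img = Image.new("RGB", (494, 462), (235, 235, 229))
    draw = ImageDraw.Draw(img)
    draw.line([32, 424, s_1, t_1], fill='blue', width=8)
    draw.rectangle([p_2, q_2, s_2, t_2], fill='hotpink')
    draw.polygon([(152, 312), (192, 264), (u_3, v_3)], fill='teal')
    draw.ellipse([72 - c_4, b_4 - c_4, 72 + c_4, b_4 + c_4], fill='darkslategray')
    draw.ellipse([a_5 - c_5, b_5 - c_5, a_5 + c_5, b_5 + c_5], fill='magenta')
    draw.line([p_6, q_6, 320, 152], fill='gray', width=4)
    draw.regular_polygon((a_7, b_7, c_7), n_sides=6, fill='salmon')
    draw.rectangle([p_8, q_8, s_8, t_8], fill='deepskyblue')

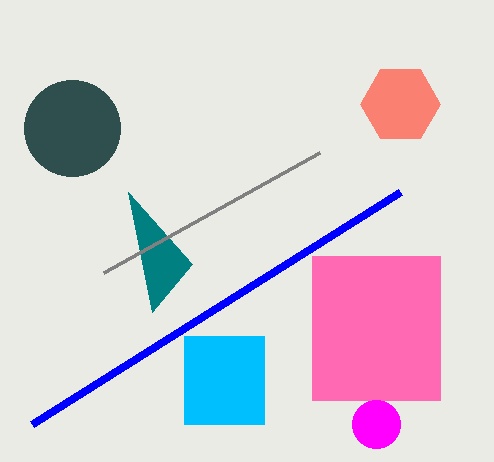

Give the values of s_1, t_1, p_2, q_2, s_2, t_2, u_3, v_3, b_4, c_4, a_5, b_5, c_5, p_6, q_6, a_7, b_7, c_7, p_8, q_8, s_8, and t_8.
s_1 = 400
t_1 = 192
p_2 = 312
q_2 = 256
s_2 = 440
t_2 = 400
u_3 = 128
v_3 = 192
b_4 = 128
c_4 = 48
a_5 = 376
b_5 = 424
c_5 = 24
p_6 = 104
q_6 = 272
a_7 = 400
b_7 = 104
c_7 = 40
p_8 = 184
q_8 = 336
s_8 = 264
t_8 = 424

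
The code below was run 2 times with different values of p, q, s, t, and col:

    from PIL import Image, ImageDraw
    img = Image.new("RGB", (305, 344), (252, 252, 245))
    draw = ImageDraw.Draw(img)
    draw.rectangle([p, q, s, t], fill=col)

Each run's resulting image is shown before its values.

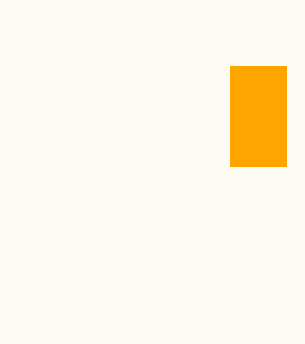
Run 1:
p = 230
q = 66
s = 286
t = 166
col = 'orange'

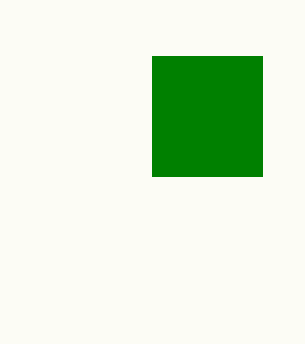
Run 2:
p = 152
q = 56
s = 262
t = 176
col = 'green'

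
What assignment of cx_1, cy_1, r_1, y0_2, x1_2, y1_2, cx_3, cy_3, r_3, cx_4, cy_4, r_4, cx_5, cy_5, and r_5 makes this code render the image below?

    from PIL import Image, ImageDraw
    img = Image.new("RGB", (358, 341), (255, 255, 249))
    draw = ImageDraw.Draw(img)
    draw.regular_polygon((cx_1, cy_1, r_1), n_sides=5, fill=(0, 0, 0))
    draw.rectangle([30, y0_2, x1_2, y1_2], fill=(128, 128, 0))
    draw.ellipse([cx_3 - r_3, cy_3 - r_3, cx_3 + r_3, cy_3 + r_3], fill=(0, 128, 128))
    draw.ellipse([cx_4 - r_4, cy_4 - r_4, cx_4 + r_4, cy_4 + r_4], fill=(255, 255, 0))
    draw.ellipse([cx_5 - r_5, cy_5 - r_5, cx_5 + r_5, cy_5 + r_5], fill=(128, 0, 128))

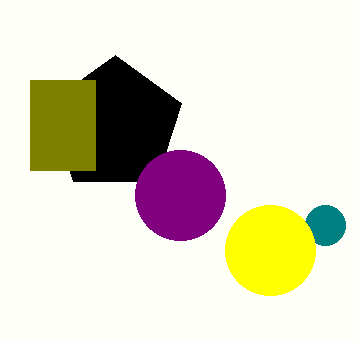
cx_1 = 115; cy_1 = 125; r_1 = 70; y0_2 = 80; x1_2 = 95; y1_2 = 170; cx_3 = 325; cy_3 = 225; r_3 = 20; cx_4 = 270; cy_4 = 250; r_4 = 45; cx_5 = 180; cy_5 = 195; r_5 = 45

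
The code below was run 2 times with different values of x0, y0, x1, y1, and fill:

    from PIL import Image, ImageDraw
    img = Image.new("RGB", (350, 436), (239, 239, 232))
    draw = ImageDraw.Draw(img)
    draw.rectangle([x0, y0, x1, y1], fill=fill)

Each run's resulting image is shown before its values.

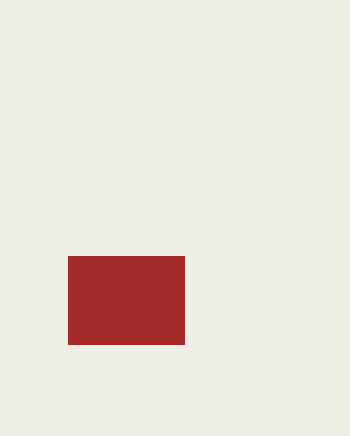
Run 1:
x0 = 68, y0 = 256, x1 = 184, y1 = 344, fill = 'brown'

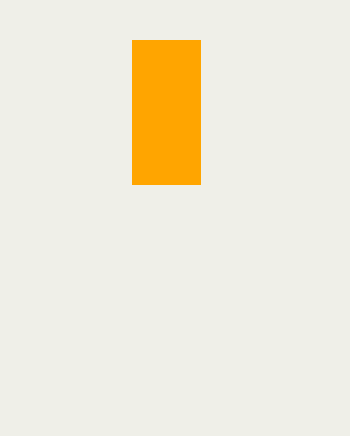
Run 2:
x0 = 132, y0 = 40, x1 = 200, y1 = 184, fill = 'orange'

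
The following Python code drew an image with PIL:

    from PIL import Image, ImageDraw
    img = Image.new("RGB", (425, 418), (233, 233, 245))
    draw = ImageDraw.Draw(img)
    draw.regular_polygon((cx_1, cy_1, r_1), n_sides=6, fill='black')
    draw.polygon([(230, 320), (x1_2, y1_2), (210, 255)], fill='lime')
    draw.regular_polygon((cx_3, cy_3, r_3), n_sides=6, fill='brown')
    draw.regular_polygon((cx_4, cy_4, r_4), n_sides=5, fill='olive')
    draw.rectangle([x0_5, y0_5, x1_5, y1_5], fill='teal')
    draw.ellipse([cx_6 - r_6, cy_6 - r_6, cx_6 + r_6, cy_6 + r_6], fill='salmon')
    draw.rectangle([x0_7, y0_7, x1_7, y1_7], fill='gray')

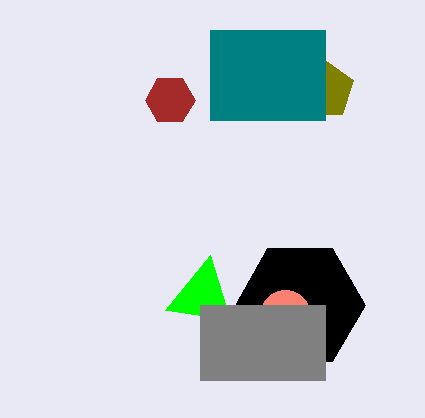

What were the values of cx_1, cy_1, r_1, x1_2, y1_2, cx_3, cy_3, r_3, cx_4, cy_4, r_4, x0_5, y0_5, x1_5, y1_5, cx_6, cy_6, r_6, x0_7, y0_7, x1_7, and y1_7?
cx_1 = 300, cy_1 = 305, r_1 = 65, x1_2 = 165, y1_2 = 310, cx_3 = 170, cy_3 = 100, r_3 = 25, cx_4 = 325, cy_4 = 90, r_4 = 30, x0_5 = 210, y0_5 = 30, x1_5 = 325, y1_5 = 120, cx_6 = 285, cy_6 = 315, r_6 = 25, x0_7 = 200, y0_7 = 305, x1_7 = 325, y1_7 = 380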